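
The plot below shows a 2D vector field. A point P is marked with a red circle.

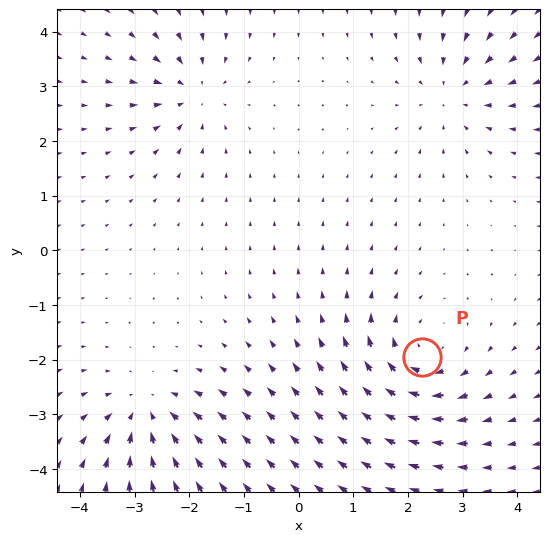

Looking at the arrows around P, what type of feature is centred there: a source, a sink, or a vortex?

At P (2.3, -1.9) the arrows circulate clockwise. Divergence ≈0, curl about -5 — near-zero divergence with nonzero curl is a vortex.

vortex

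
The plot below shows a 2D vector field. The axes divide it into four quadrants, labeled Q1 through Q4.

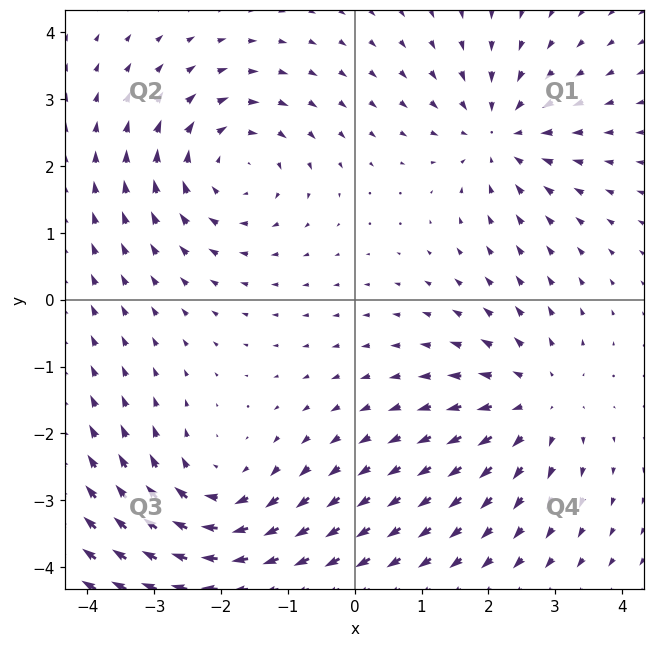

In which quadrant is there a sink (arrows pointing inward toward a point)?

Q1

The sink sits at approximately (2.2, 2.5), which lies in quadrant Q1. The divergence there is about -4, negative as expected for a sink.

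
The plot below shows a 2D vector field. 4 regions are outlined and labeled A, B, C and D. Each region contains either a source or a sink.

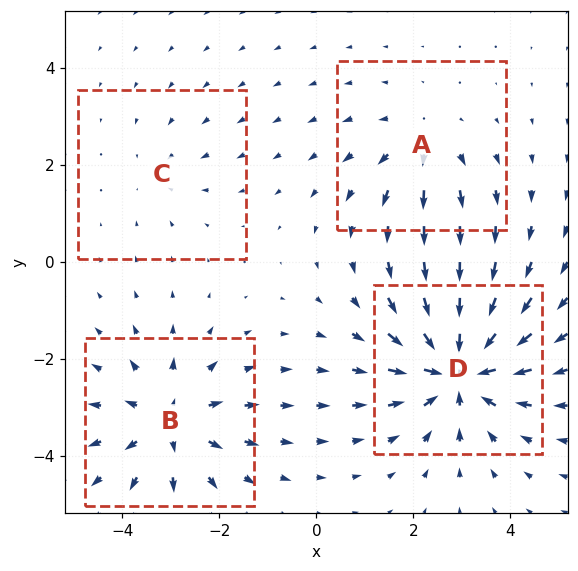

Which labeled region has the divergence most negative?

D

Divergence at each region's feature centre — A: about +3, B: about +5, C: about -2, D: about -7. Region D is most negative.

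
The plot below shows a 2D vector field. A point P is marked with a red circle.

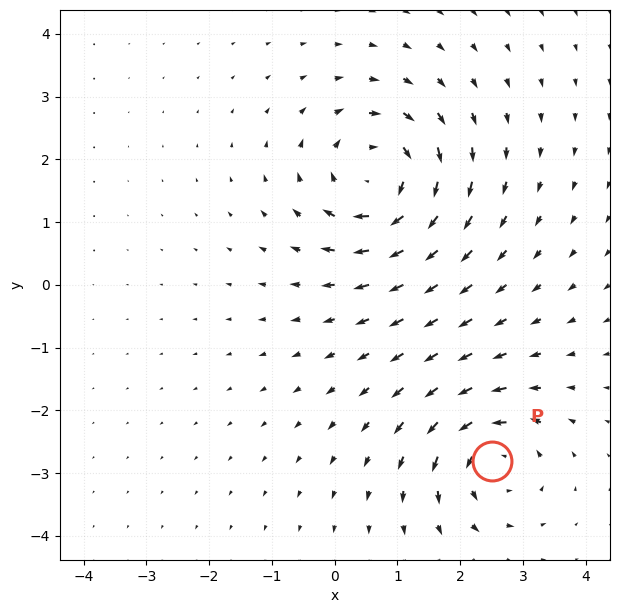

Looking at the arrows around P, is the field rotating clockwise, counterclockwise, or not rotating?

counterclockwise

Near P at (2.5, -2.8) the arrows circulate counterclockwise. The curl (z-component) there is about +5; positive curl means counterclockwise rotation.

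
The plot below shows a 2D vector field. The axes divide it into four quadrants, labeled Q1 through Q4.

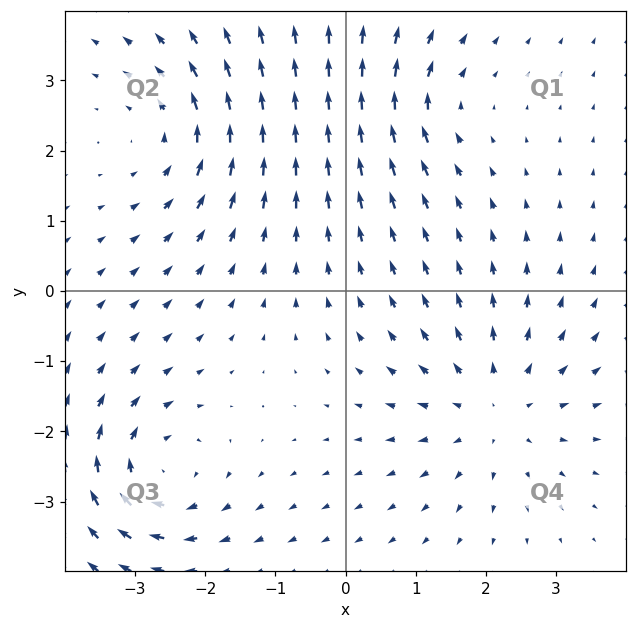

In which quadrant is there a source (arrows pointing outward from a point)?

Q4

The source sits at approximately (2.1, -1.7), which lies in quadrant Q4. The divergence there is about +4, positive as expected for a source.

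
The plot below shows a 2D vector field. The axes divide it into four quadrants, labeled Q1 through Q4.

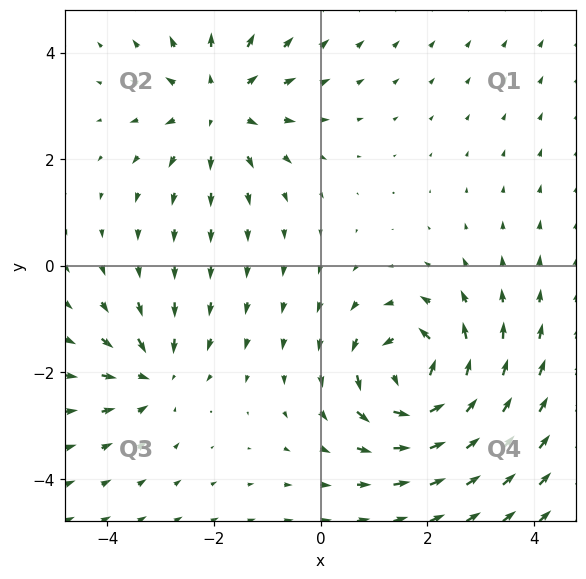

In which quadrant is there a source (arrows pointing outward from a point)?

Q2

The source sits at approximately (-1.9, 3.0), which lies in quadrant Q2. The divergence there is about +3, positive as expected for a source.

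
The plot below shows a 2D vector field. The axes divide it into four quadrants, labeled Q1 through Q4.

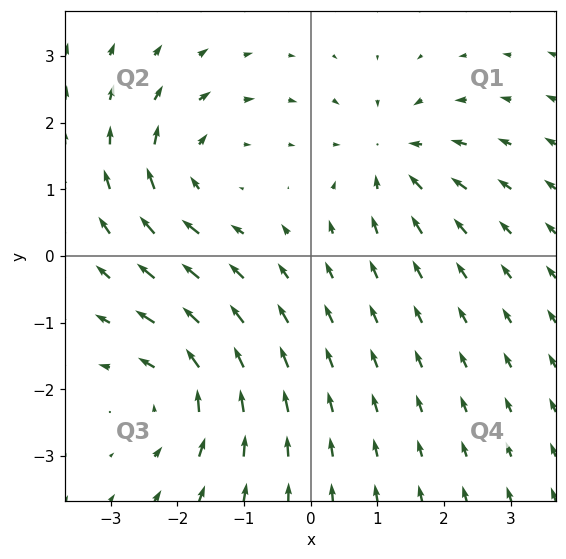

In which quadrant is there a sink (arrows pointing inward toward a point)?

Q1

The sink sits at approximately (1.2, 1.5), which lies in quadrant Q1. The divergence there is about -4, negative as expected for a sink.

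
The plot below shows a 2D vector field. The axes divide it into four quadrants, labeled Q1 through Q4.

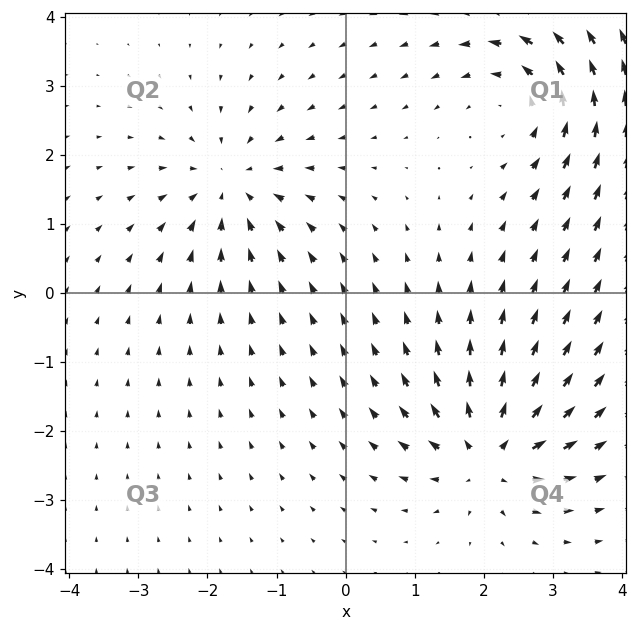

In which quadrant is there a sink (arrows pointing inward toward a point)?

The sink sits at approximately (-1.7, 1.5), which lies in quadrant Q2. The divergence there is about -5, negative as expected for a sink.

Q2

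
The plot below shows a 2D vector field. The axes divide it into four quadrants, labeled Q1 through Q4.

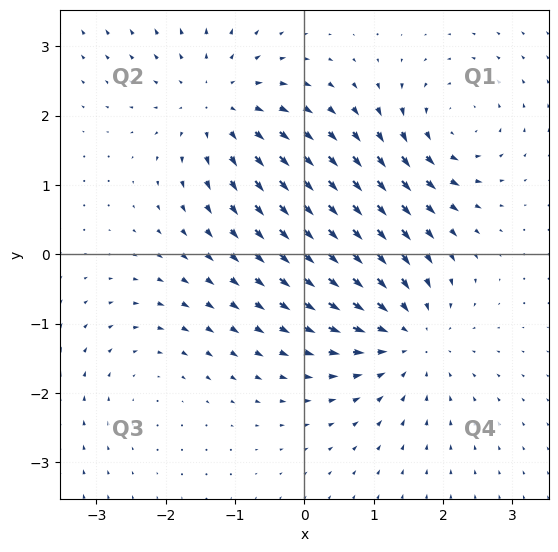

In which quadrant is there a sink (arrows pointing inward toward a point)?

The sink sits at approximately (1.5, -1.2), which lies in quadrant Q4. The divergence there is about -5, negative as expected for a sink.

Q4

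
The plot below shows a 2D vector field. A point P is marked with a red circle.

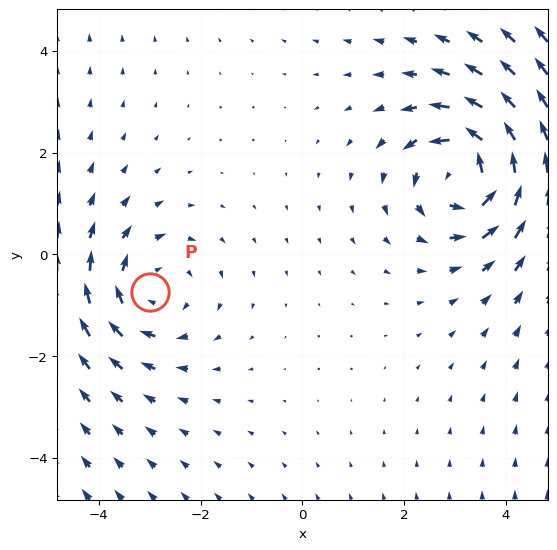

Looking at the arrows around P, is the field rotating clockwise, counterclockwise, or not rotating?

clockwise

Near P at (-3.0, -0.7) the arrows circulate clockwise. The curl (z-component) there is about -3; negative curl means clockwise rotation.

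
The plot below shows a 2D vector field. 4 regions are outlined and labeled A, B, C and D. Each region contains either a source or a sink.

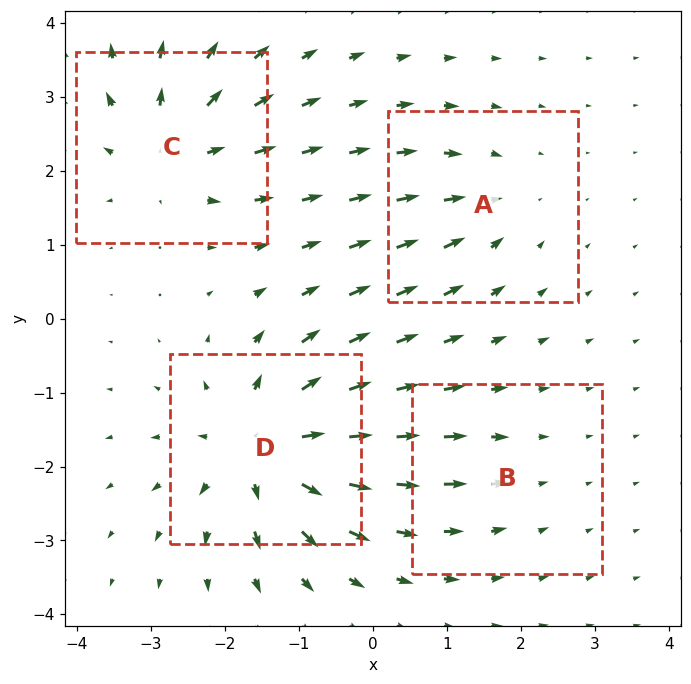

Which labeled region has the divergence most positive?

Divergence at each region's feature centre — A: about -4, B: about -2, C: about +6, D: about +8. Region D is most positive.

D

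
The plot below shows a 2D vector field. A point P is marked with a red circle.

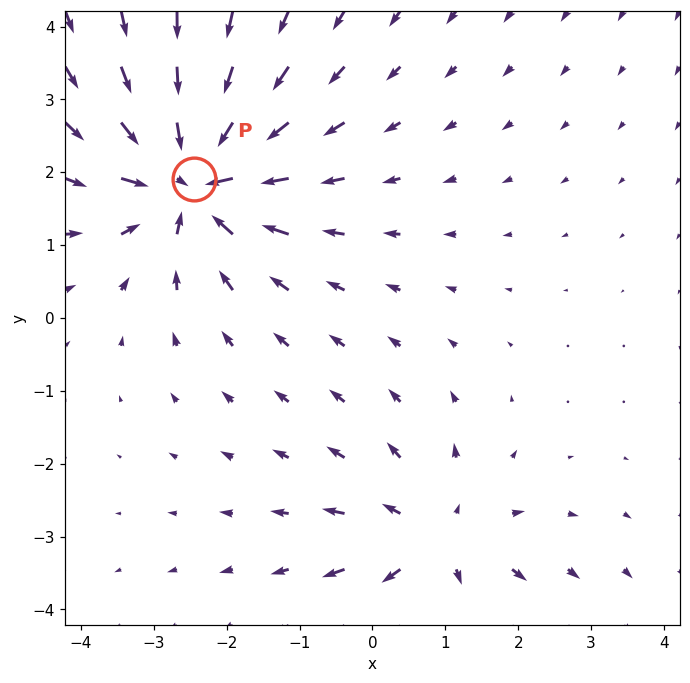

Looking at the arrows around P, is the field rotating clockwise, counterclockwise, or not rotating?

Near P at (-2.5, 1.9) the arrows show no circulation. The curl there is ≈0.

not rotating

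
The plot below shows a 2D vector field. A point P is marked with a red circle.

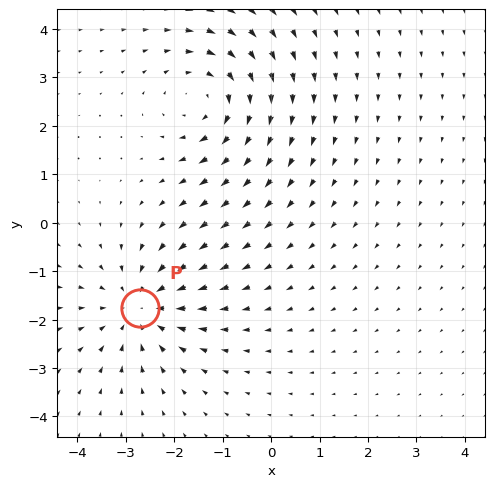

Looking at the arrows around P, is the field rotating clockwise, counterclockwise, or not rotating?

Near P at (-2.7, -1.8) the arrows show no circulation. The curl there is ≈0.

not rotating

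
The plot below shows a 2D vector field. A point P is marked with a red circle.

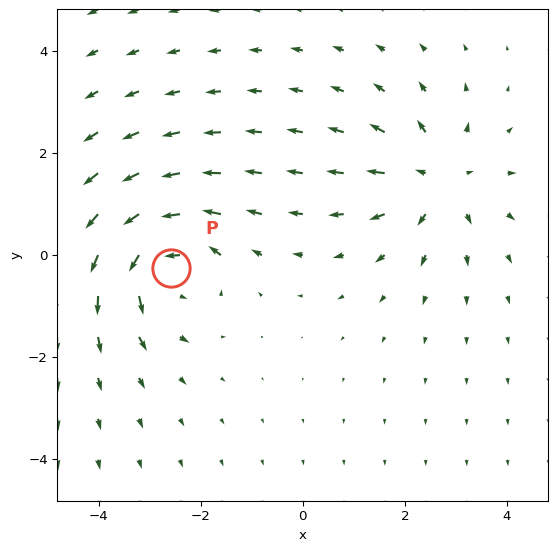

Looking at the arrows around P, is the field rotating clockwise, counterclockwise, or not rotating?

counterclockwise

Near P at (-2.6, -0.3) the arrows circulate counterclockwise. The curl (z-component) there is about +4; positive curl means counterclockwise rotation.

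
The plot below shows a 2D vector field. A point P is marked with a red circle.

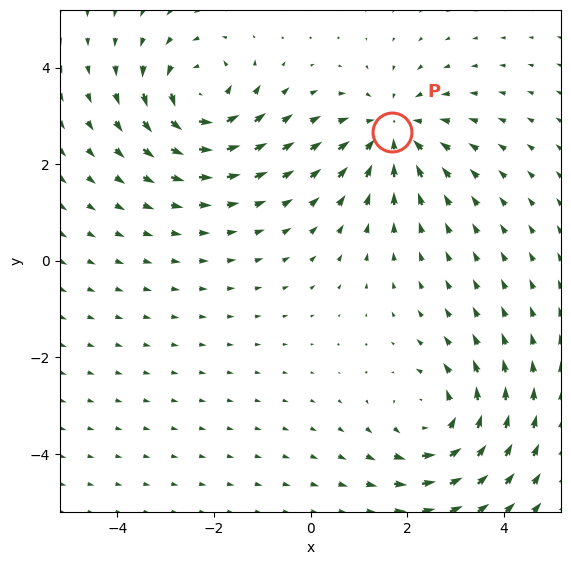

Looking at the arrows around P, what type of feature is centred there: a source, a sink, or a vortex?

sink

At P (1.7, 2.7) the arrows converge inward. Divergence about -4, curl ≈0 — negative divergence with near-zero curl is a sink.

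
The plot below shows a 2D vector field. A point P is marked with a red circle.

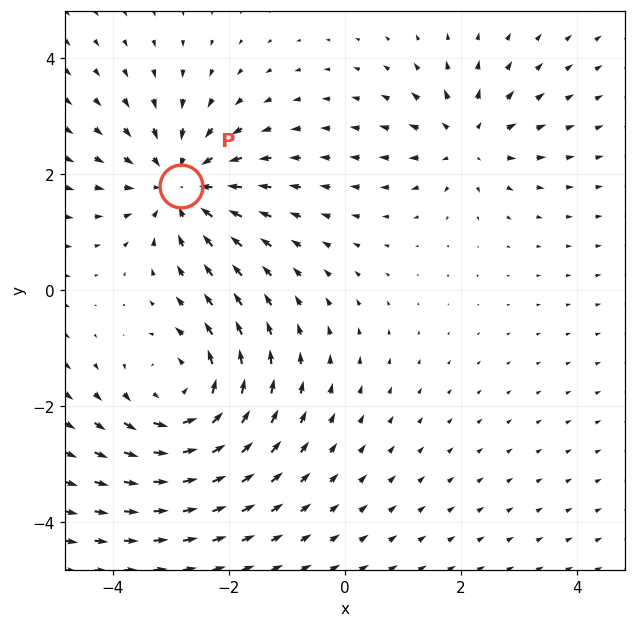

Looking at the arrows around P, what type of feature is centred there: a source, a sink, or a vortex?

At P (-2.8, 1.8) the arrows converge inward. Divergence about -4, curl ≈0 — negative divergence with near-zero curl is a sink.

sink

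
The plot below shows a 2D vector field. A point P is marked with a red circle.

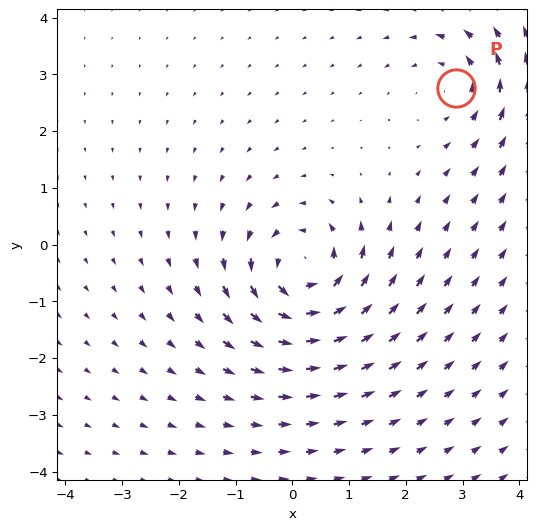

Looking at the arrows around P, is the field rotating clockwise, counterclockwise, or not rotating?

Near P at (2.9, 2.8) the arrows circulate counterclockwise. The curl (z-component) there is about +3; positive curl means counterclockwise rotation.

counterclockwise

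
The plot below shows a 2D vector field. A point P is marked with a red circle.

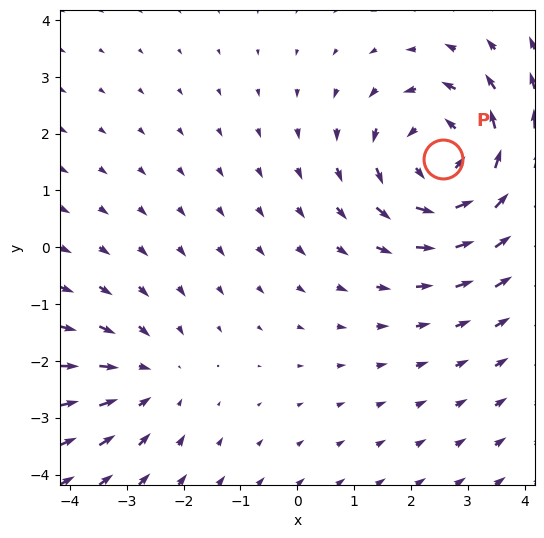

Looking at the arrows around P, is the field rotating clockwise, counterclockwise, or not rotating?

counterclockwise

Near P at (2.6, 1.5) the arrows circulate counterclockwise. The curl (z-component) there is about +4; positive curl means counterclockwise rotation.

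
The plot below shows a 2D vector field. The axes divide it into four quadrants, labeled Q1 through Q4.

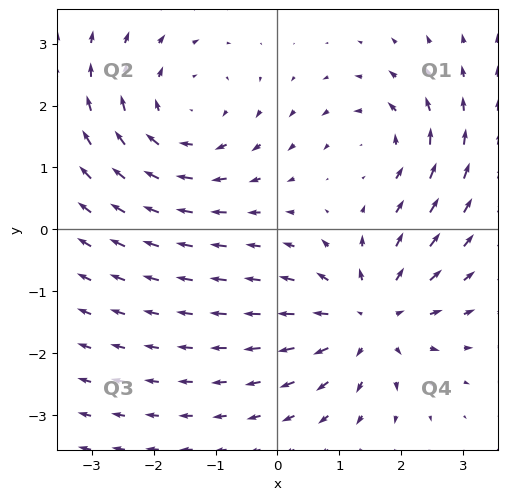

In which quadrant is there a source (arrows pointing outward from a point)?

Q4

The source sits at approximately (1.5, -1.4), which lies in quadrant Q4. The divergence there is about +5, positive as expected for a source.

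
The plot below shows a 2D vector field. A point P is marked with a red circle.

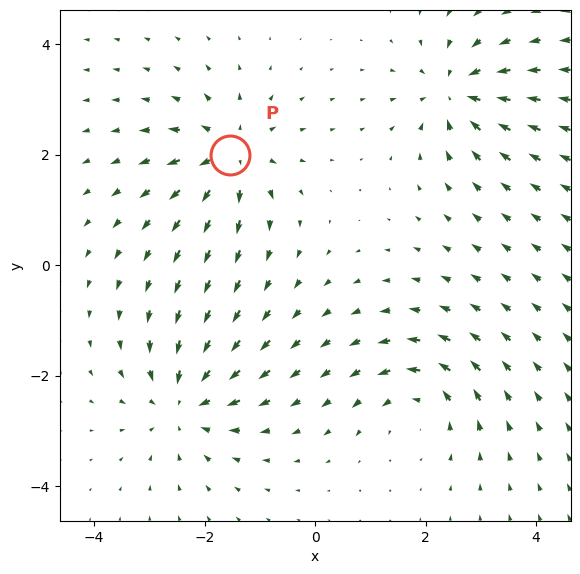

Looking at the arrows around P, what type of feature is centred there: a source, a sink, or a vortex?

source

At P (-1.5, 2.0) the arrows spread outward. Divergence about +5, curl ≈0 — positive divergence with near-zero curl is a source.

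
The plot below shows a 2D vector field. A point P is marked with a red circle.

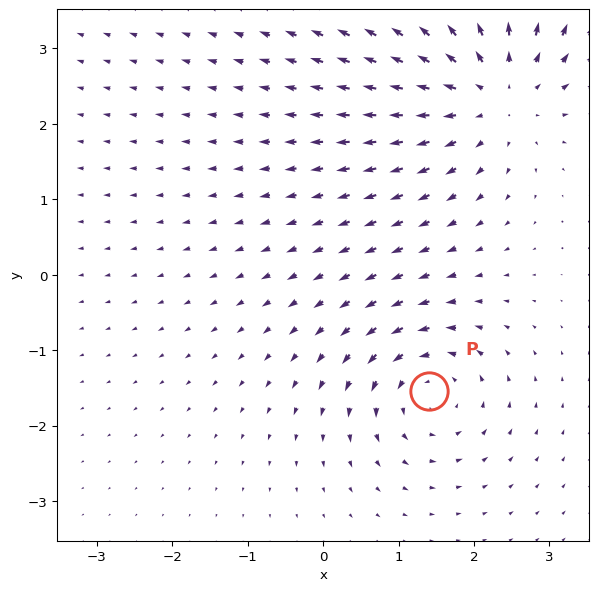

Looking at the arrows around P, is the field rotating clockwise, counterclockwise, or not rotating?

counterclockwise

Near P at (1.4, -1.5) the arrows circulate counterclockwise. The curl (z-component) there is about +4; positive curl means counterclockwise rotation.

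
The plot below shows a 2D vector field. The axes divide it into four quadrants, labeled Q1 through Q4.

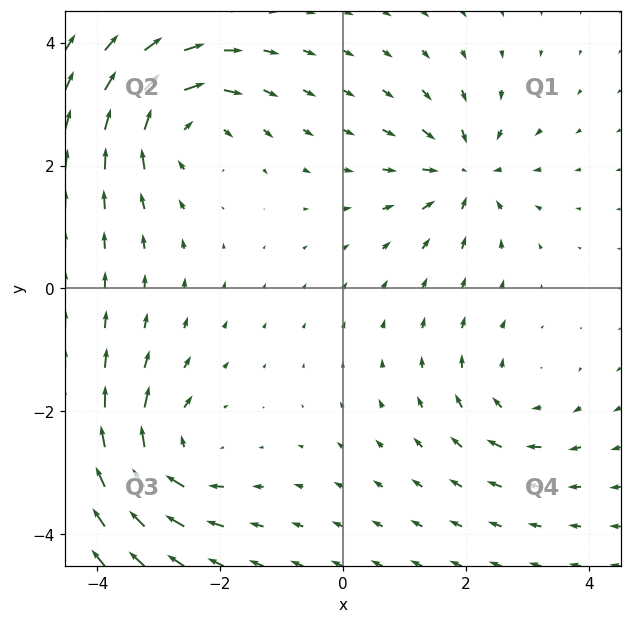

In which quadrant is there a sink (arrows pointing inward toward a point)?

Q1

The sink sits at approximately (2.0, 1.9), which lies in quadrant Q1. The divergence there is about -6, negative as expected for a sink.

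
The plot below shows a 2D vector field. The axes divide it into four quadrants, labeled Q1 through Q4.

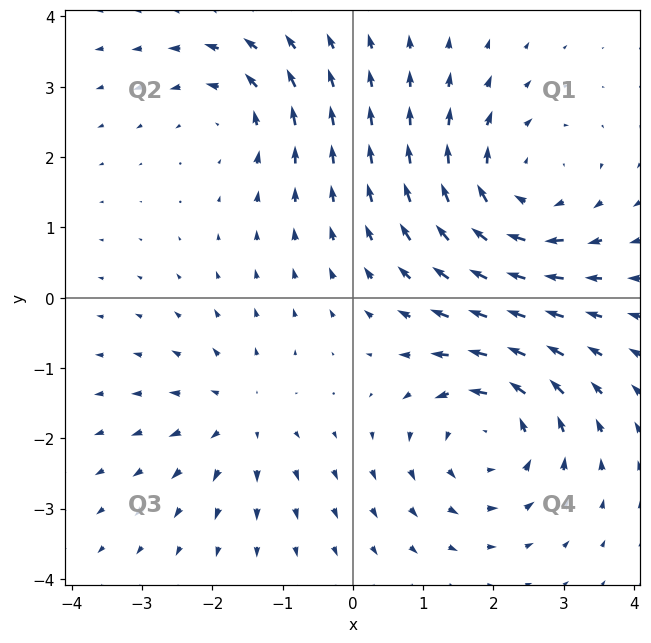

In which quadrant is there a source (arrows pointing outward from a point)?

The source sits at approximately (-1.6, -1.7), which lies in quadrant Q3. The divergence there is about +3, positive as expected for a source.

Q3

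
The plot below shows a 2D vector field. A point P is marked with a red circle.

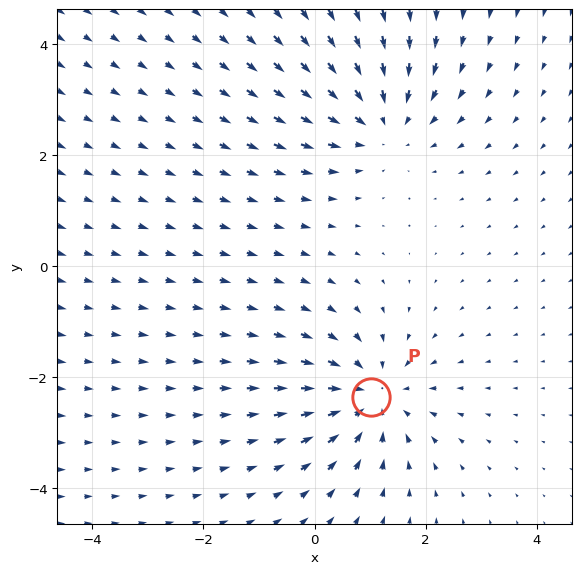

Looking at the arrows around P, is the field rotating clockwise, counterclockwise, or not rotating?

Near P at (1.0, -2.4) the arrows show no circulation. The curl there is ≈0.

not rotating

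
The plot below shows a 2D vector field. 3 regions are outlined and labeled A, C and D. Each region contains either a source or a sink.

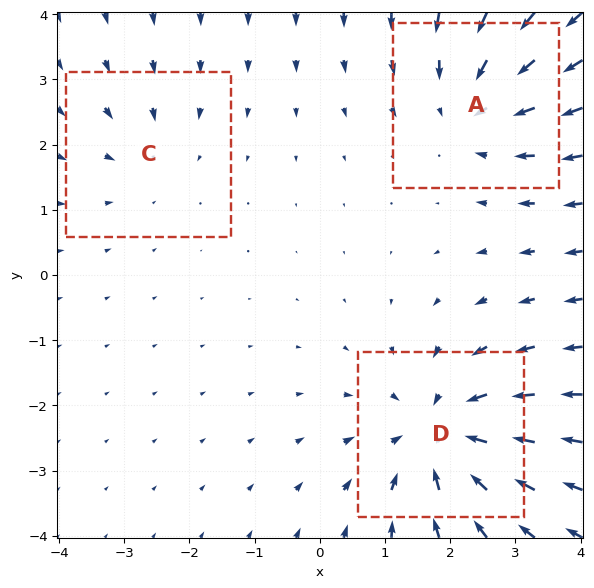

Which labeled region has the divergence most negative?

D

Divergence at each region's feature centre — A: about -3, C: about -2, D: about -4. Region D is most negative.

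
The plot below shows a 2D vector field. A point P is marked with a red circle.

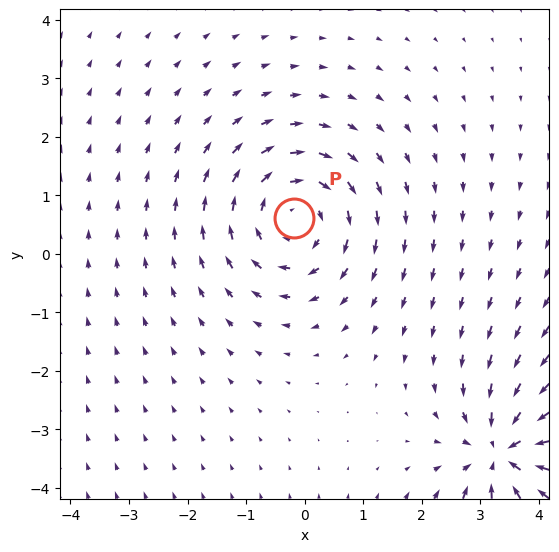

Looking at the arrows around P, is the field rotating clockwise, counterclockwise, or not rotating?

Near P at (-0.2, 0.6) the arrows circulate clockwise. The curl (z-component) there is about -3; negative curl means clockwise rotation.

clockwise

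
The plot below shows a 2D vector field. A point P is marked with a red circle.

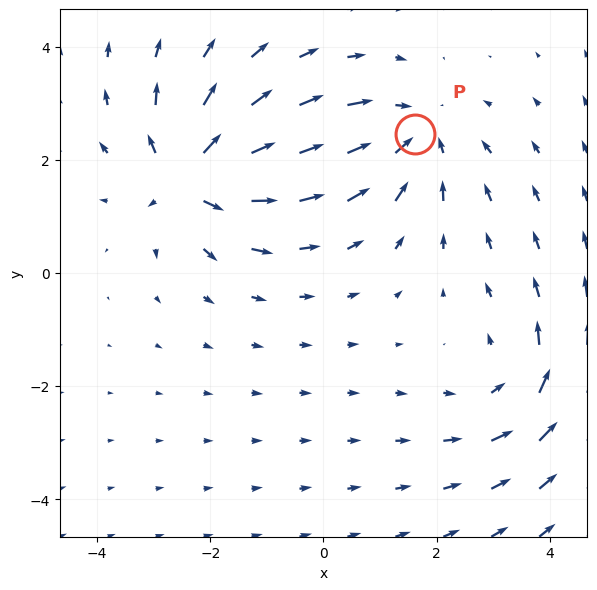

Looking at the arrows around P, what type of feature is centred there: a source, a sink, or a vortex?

sink

At P (1.6, 2.5) the arrows converge inward. Divergence about -3, curl ≈0 — negative divergence with near-zero curl is a sink.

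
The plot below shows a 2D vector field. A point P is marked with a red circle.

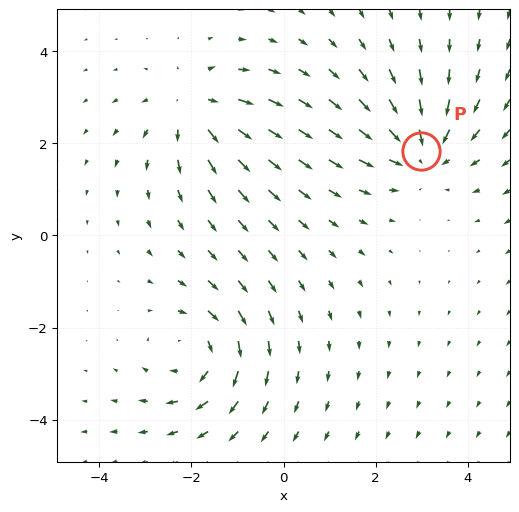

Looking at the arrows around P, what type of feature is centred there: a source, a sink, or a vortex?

At P (3.0, 1.8) the arrows converge inward. Divergence about -4, curl ≈0 — negative divergence with near-zero curl is a sink.

sink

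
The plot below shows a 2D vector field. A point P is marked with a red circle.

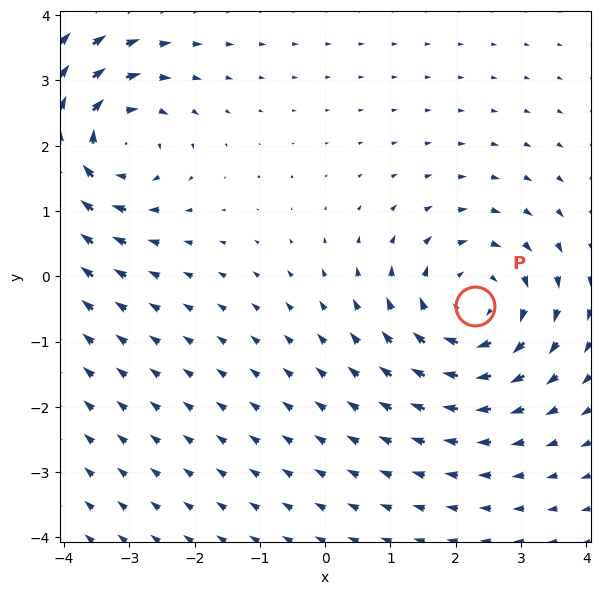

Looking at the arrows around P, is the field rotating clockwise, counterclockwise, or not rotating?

clockwise

Near P at (2.3, -0.5) the arrows circulate clockwise. The curl (z-component) there is about -3; negative curl means clockwise rotation.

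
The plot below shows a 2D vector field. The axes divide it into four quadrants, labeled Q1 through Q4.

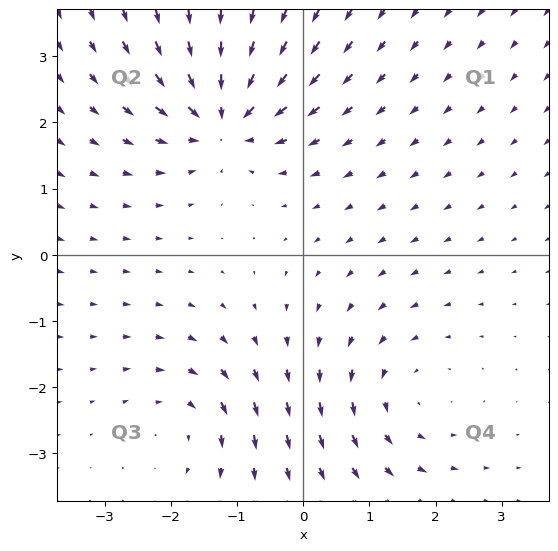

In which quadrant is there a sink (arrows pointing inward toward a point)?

The sink sits at approximately (-1.2, 2.1), which lies in quadrant Q2. The divergence there is about -6, negative as expected for a sink.

Q2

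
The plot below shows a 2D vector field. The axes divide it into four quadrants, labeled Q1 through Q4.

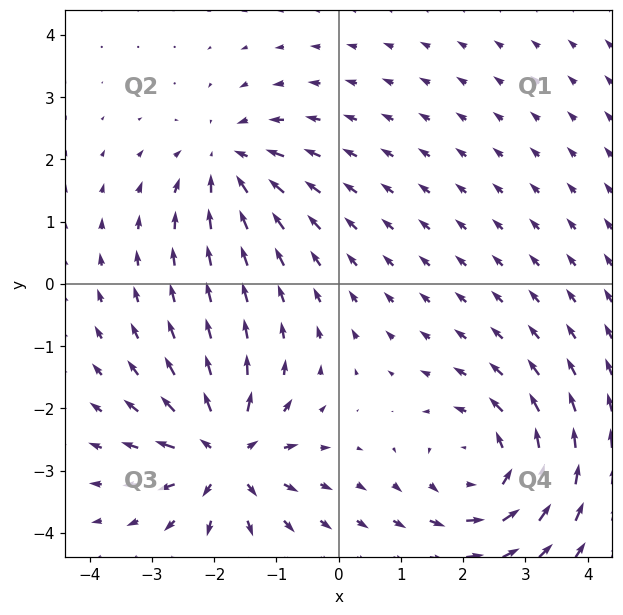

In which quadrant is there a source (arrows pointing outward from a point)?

Q3

The source sits at approximately (-1.8, -2.8), which lies in quadrant Q3. The divergence there is about +6, positive as expected for a source.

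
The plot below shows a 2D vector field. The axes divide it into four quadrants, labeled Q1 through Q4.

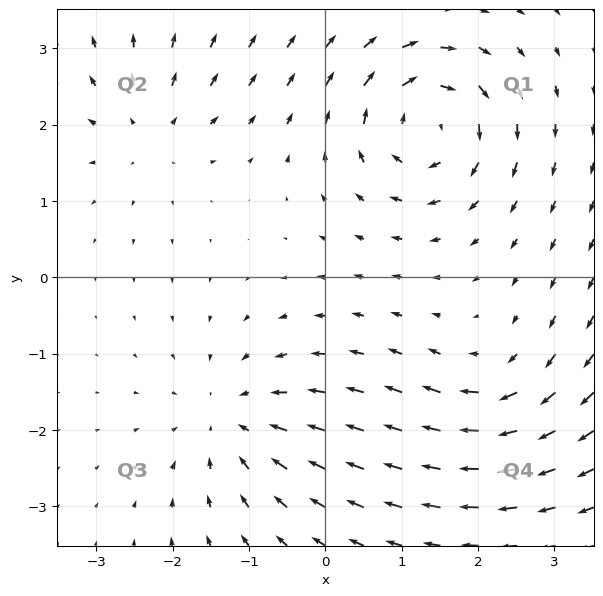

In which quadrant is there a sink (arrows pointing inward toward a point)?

The sink sits at approximately (-1.2, -1.9), which lies in quadrant Q3. The divergence there is about -4, negative as expected for a sink.

Q3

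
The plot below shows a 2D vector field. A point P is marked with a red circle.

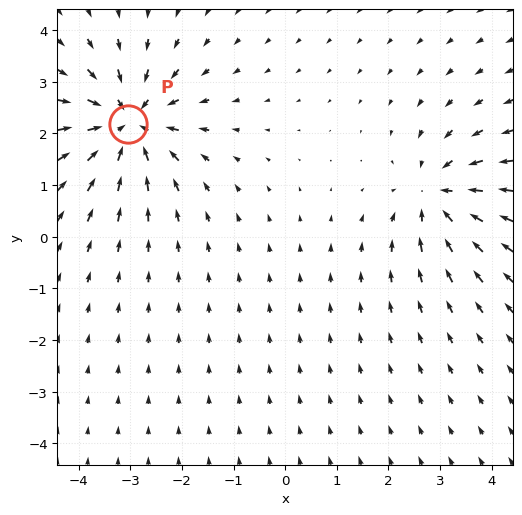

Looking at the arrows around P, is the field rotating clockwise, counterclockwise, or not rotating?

Near P at (-3.0, 2.2) the arrows show no circulation. The curl there is ≈0.

not rotating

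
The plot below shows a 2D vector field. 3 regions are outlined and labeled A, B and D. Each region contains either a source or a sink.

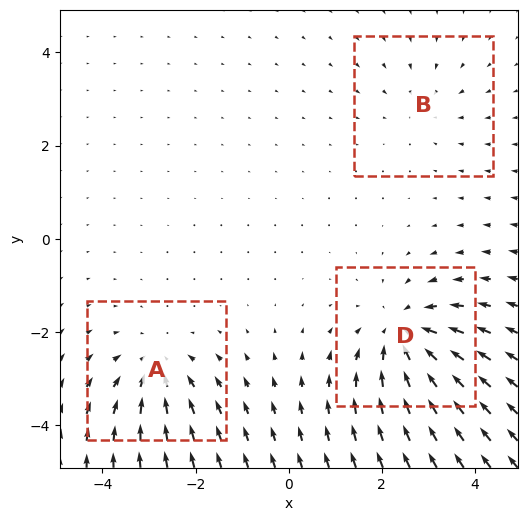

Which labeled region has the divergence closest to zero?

Divergence at each region's feature centre — A: about -3, B: about -2, D: about -4. Region B is closest to zero.

B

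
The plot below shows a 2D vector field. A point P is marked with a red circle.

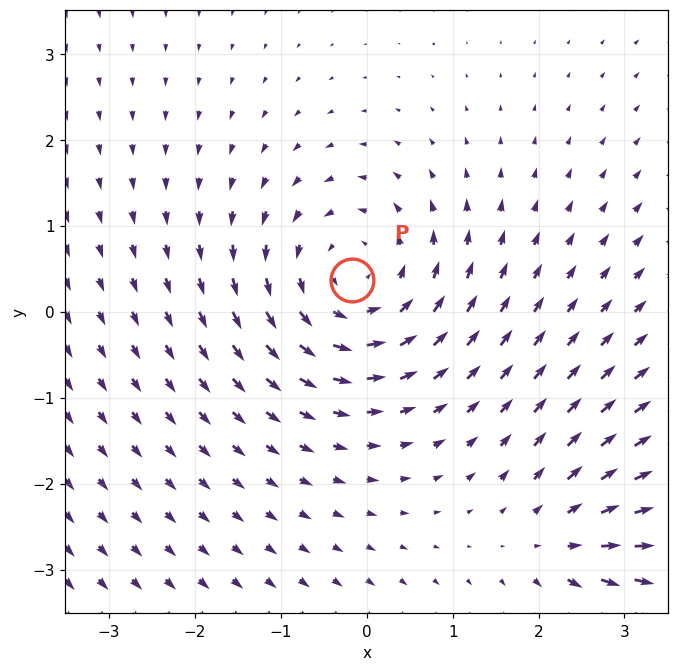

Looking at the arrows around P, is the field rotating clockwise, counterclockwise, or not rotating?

counterclockwise

Near P at (-0.2, 0.4) the arrows circulate counterclockwise. The curl (z-component) there is about +3; positive curl means counterclockwise rotation.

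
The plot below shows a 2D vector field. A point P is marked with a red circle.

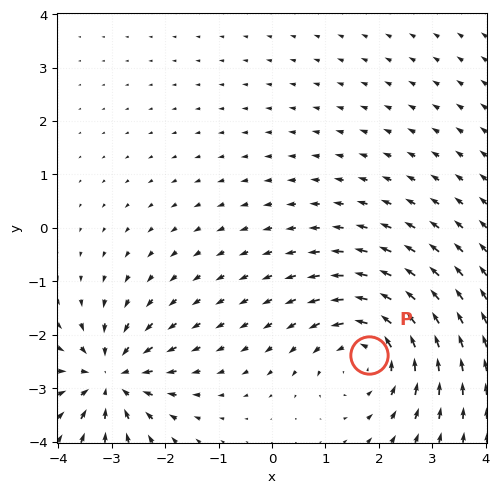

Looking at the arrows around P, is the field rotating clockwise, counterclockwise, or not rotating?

counterclockwise

Near P at (1.8, -2.4) the arrows circulate counterclockwise. The curl (z-component) there is about +4; positive curl means counterclockwise rotation.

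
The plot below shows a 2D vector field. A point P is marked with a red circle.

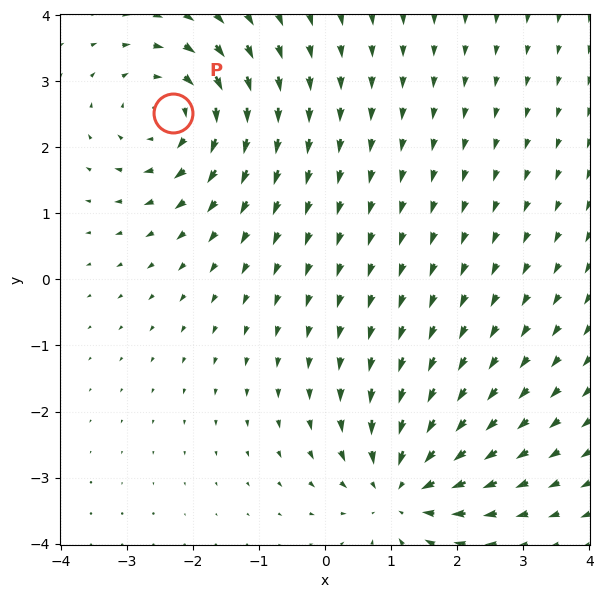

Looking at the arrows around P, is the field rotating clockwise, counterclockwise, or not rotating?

Near P at (-2.3, 2.5) the arrows circulate clockwise. The curl (z-component) there is about -5; negative curl means clockwise rotation.

clockwise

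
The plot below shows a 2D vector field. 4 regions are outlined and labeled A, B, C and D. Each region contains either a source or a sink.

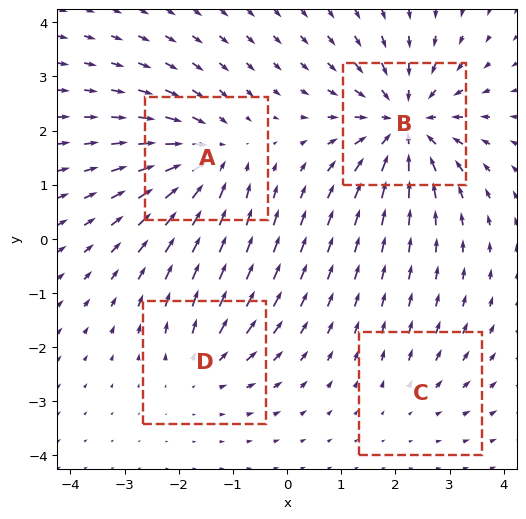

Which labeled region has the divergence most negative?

B

Divergence at each region's feature centre — A: about -5, B: about -7, C: about +2, D: about +3. Region B is most negative.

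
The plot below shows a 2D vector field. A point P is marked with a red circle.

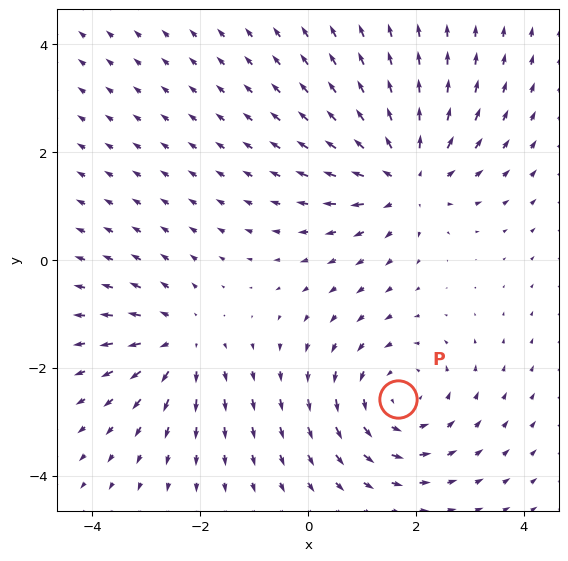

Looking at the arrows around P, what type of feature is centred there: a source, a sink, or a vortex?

vortex

At P (1.7, -2.6) the arrows circulate counterclockwise. Divergence ≈0, curl about +3 — near-zero divergence with nonzero curl is a vortex.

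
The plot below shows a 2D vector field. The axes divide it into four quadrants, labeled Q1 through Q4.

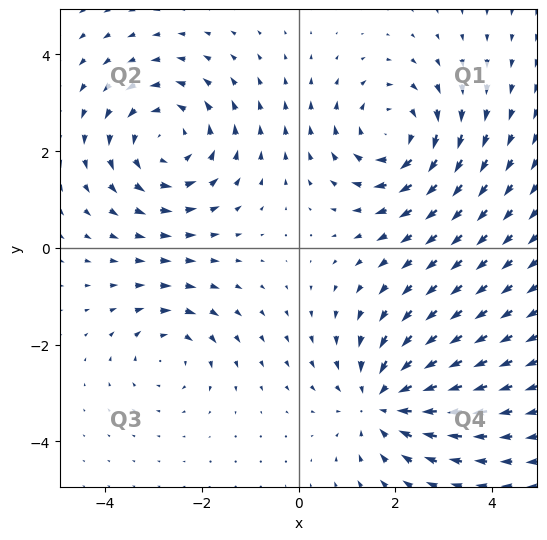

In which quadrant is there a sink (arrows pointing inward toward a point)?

The sink sits at approximately (1.8, -3.2), which lies in quadrant Q4. The divergence there is about -4, negative as expected for a sink.

Q4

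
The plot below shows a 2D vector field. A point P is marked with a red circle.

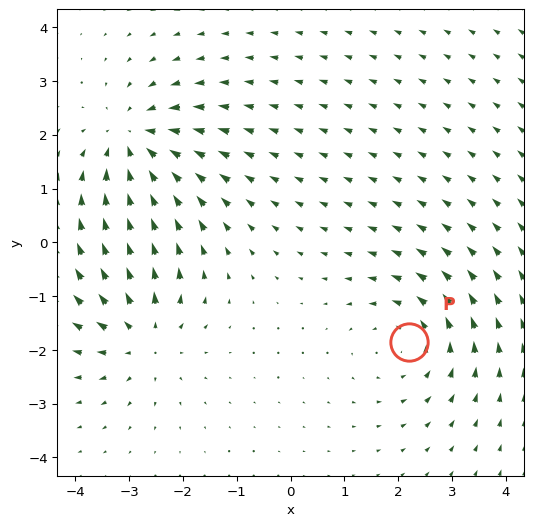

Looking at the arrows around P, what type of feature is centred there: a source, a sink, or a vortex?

At P (2.2, -1.9) the arrows circulate counterclockwise. Divergence ≈0, curl about +4 — near-zero divergence with nonzero curl is a vortex.

vortex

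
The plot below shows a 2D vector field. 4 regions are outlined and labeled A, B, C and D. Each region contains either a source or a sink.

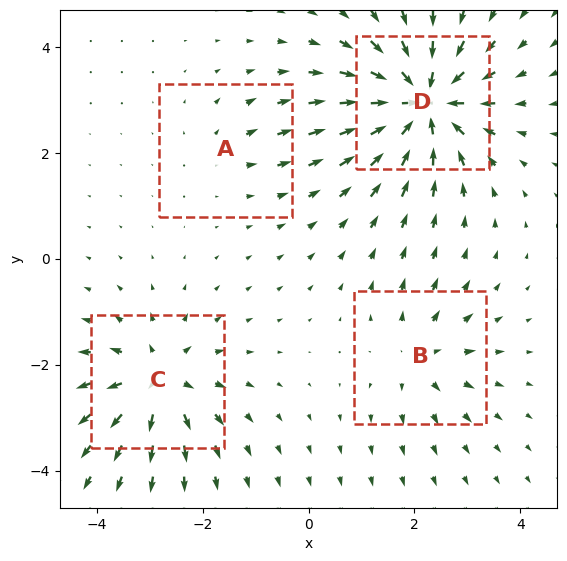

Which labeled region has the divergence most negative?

Divergence at each region's feature centre — A: about +2, B: about +4, C: about +6, D: about -9. Region D is most negative.

D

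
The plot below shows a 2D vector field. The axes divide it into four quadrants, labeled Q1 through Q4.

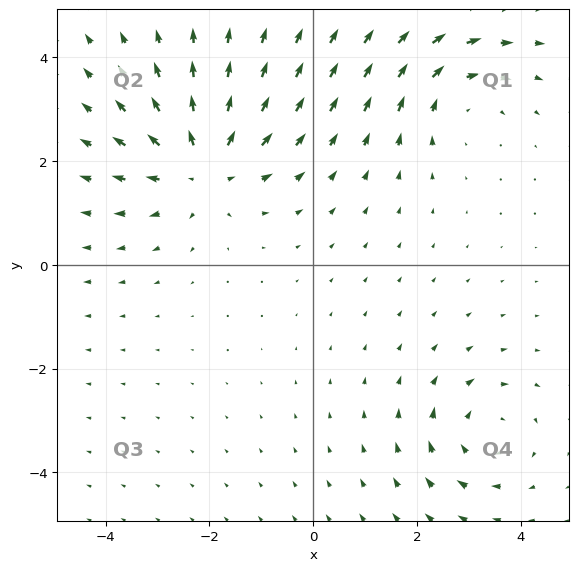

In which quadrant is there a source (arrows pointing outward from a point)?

The source sits at approximately (-2.1, 1.9), which lies in quadrant Q2. The divergence there is about +4, positive as expected for a source.

Q2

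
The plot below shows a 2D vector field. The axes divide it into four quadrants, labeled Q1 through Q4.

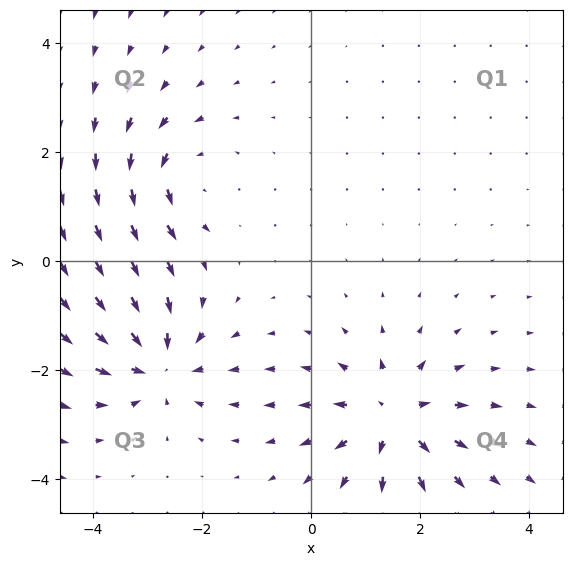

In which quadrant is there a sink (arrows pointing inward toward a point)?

The sink sits at approximately (-2.8, -1.9), which lies in quadrant Q3. The divergence there is about -5, negative as expected for a sink.

Q3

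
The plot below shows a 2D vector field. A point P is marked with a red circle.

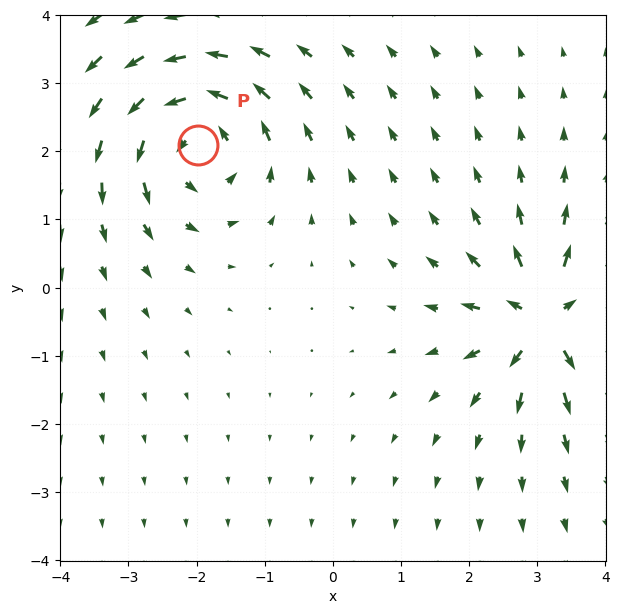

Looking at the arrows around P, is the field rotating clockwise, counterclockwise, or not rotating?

Near P at (-2.0, 2.1) the arrows circulate counterclockwise. The curl (z-component) there is about +5; positive curl means counterclockwise rotation.

counterclockwise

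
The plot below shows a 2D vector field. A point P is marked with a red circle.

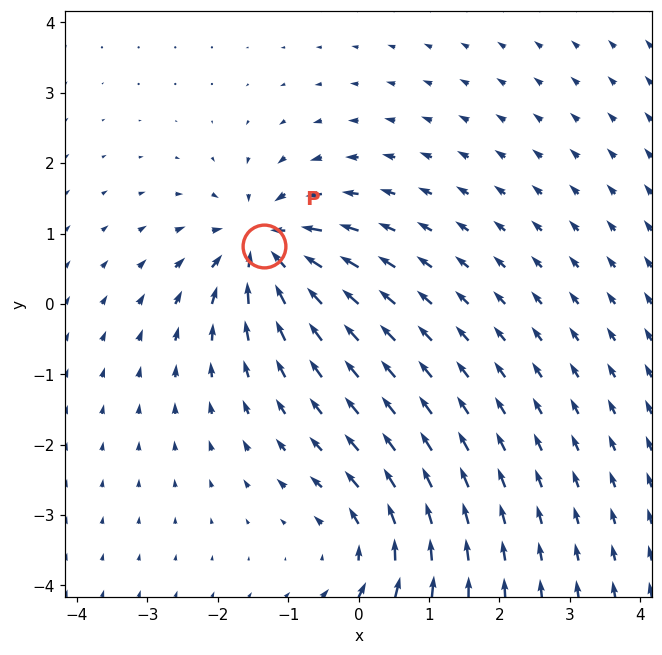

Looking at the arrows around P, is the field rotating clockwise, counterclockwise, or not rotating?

Near P at (-1.3, 0.8) the arrows show no circulation. The curl there is ≈0.

not rotating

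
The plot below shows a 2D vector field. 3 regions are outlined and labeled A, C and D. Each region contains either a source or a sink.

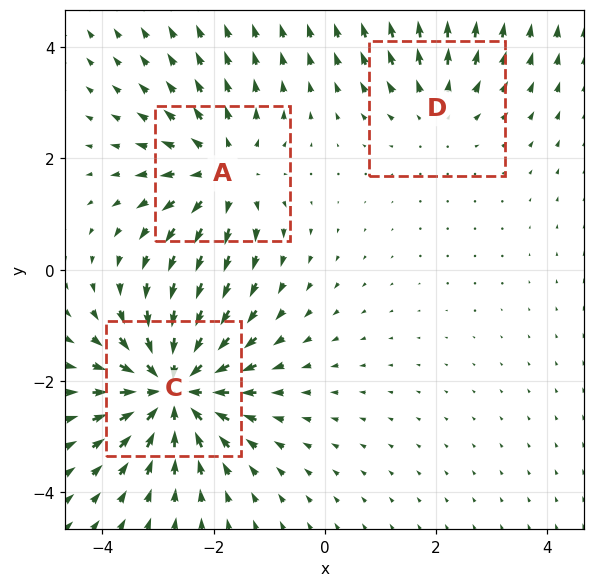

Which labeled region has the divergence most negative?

Divergence at each region's feature centre — A: about +3, C: about -5, D: about +2. Region C is most negative.

C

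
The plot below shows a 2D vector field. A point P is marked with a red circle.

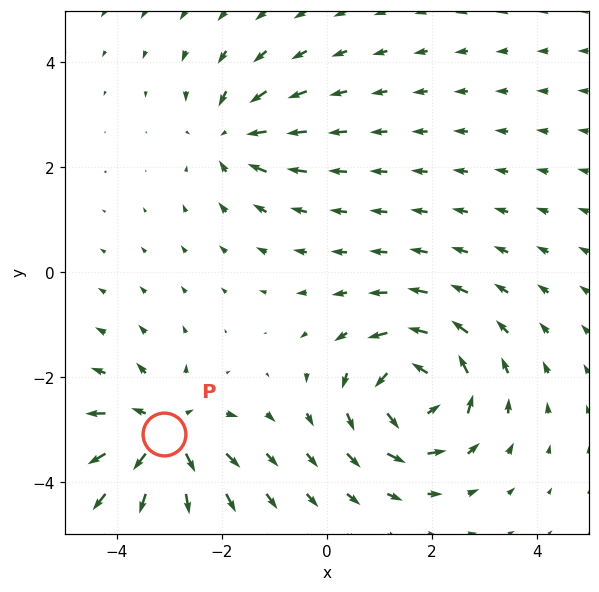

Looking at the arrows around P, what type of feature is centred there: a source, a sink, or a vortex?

source

At P (-3.1, -3.1) the arrows spread outward. Divergence about +4, curl ≈0 — positive divergence with near-zero curl is a source.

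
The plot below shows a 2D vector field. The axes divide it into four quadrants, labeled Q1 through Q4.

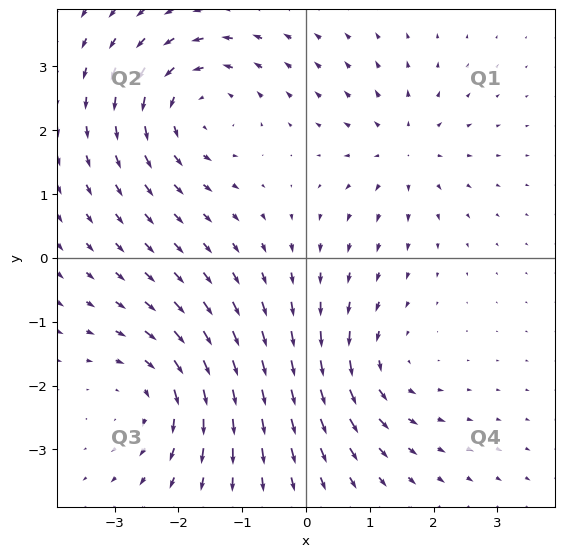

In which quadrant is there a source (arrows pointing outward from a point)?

Q1

The source sits at approximately (1.5, 1.7), which lies in quadrant Q1. The divergence there is about +4, positive as expected for a source.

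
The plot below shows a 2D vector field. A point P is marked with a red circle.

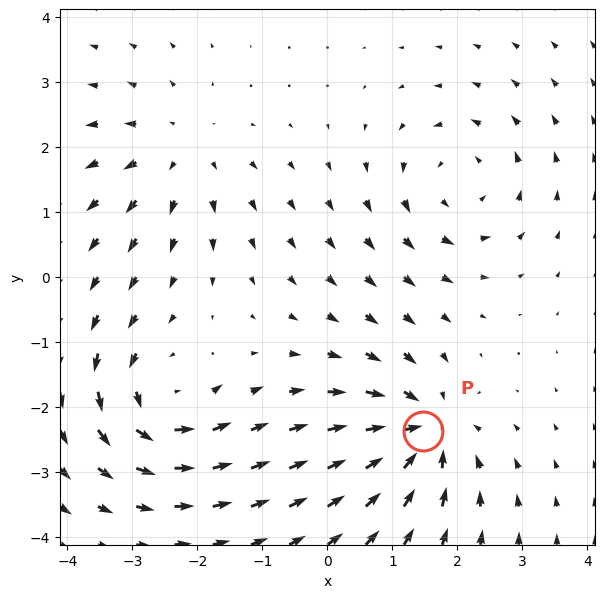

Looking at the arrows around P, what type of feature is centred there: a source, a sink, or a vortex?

sink

At P (1.5, -2.4) the arrows converge inward. Divergence about -6, curl ≈0 — negative divergence with near-zero curl is a sink.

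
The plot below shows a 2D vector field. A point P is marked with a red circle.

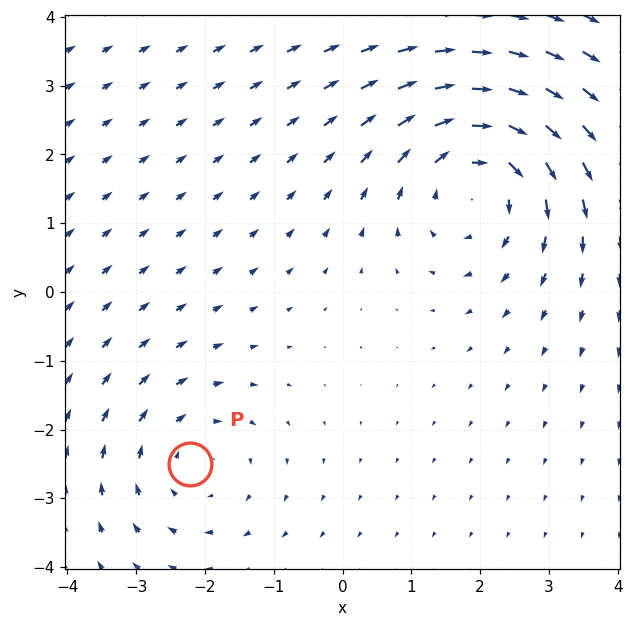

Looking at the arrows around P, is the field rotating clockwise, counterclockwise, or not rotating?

clockwise

Near P at (-2.2, -2.5) the arrows circulate clockwise. The curl (z-component) there is about -2; negative curl means clockwise rotation.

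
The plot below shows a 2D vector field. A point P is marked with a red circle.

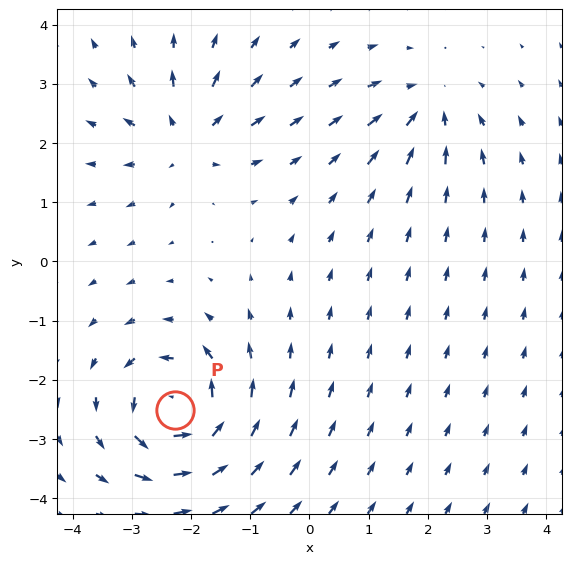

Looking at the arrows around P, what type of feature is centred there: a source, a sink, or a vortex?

At P (-2.3, -2.5) the arrows circulate counterclockwise. Divergence ≈0, curl about +7 — near-zero divergence with nonzero curl is a vortex.

vortex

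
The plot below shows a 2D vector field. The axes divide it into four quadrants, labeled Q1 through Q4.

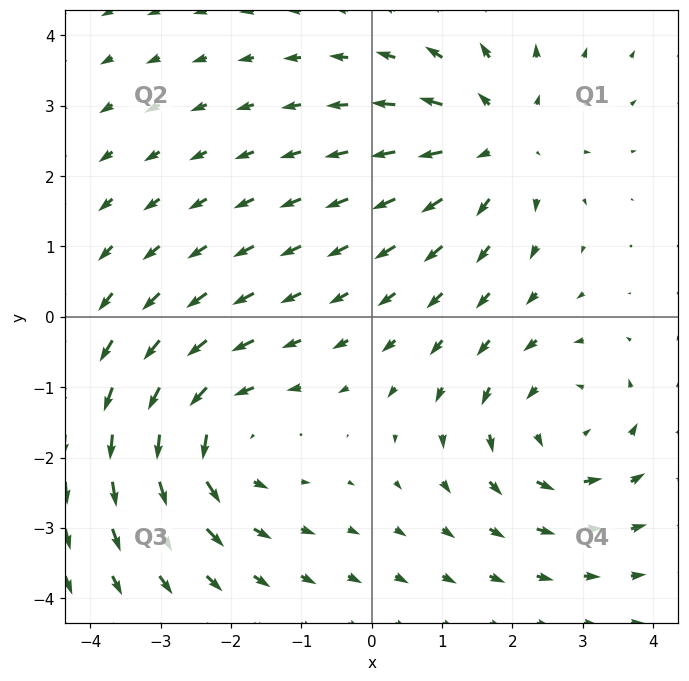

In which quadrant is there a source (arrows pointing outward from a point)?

Q1

The source sits at approximately (1.8, 2.5), which lies in quadrant Q1. The divergence there is about +4, positive as expected for a source.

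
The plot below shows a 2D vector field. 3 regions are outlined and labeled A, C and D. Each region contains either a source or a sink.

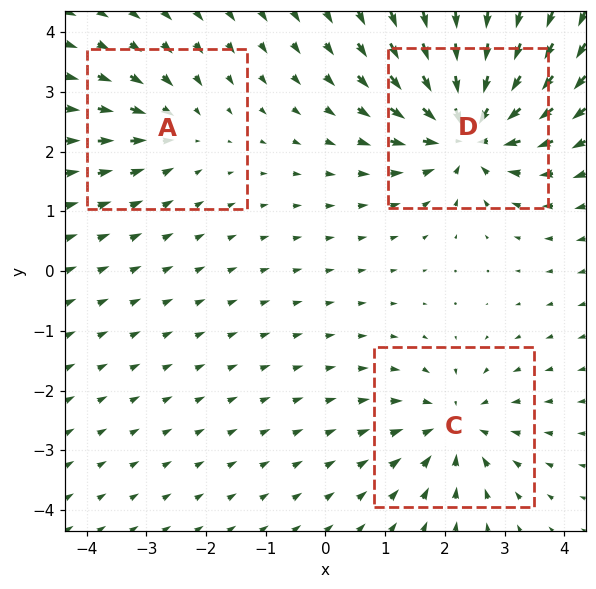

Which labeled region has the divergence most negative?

Divergence at each region's feature centre — A: about -2, C: about -4, D: about -6. Region D is most negative.

D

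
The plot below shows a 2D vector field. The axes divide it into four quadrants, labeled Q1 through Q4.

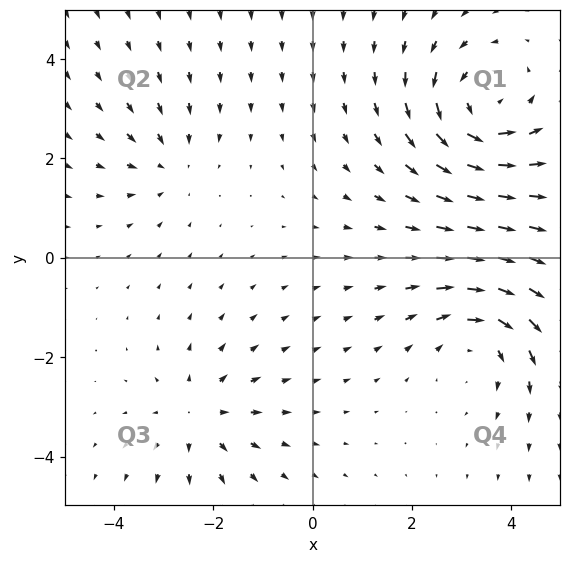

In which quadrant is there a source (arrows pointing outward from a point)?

Q3

The source sits at approximately (-2.3, -3.2), which lies in quadrant Q3. The divergence there is about +3, positive as expected for a source.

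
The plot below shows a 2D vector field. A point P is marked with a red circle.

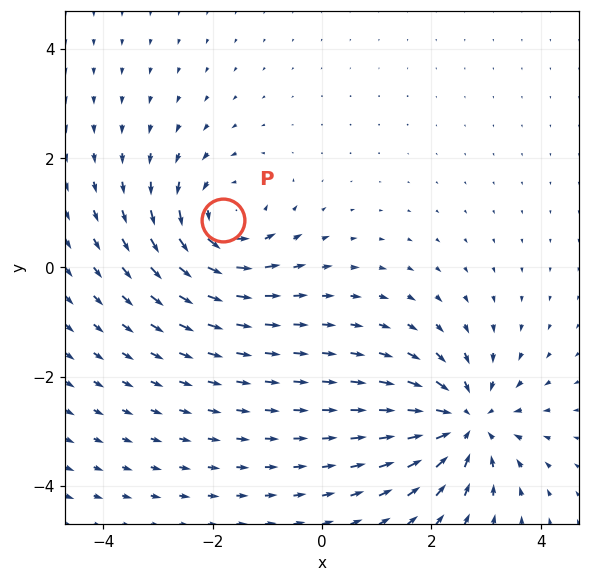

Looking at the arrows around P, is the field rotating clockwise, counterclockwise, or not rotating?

counterclockwise

Near P at (-1.8, 0.9) the arrows circulate counterclockwise. The curl (z-component) there is about +5; positive curl means counterclockwise rotation.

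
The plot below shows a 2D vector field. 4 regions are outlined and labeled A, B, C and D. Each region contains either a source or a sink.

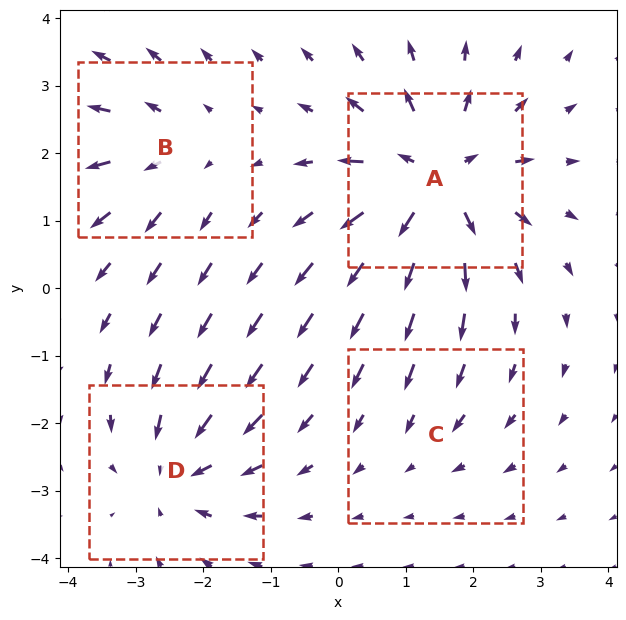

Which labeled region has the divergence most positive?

Divergence at each region's feature centre — A: about +7, B: about +3, C: about -2, D: about -5. Region A is most positive.

A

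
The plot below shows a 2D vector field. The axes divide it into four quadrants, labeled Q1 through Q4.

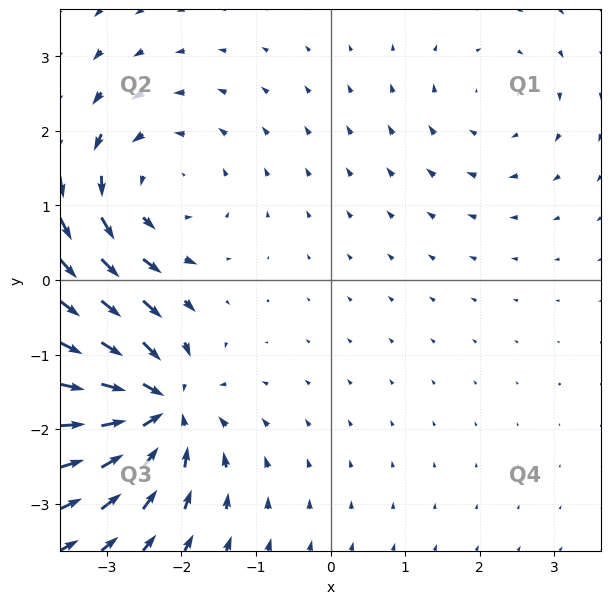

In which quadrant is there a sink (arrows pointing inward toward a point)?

Q3

The sink sits at approximately (-2.3, -1.7), which lies in quadrant Q3. The divergence there is about -6, negative as expected for a sink.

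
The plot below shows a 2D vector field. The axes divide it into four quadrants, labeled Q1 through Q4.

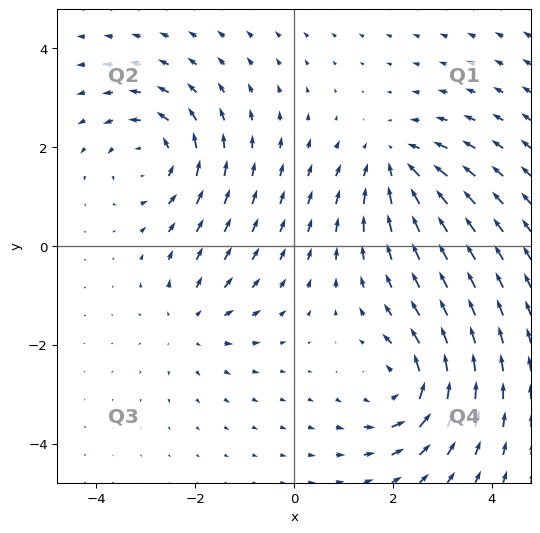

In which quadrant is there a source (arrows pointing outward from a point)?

The source sits at approximately (-2.1, -1.6), which lies in quadrant Q3. The divergence there is about +3, positive as expected for a source.

Q3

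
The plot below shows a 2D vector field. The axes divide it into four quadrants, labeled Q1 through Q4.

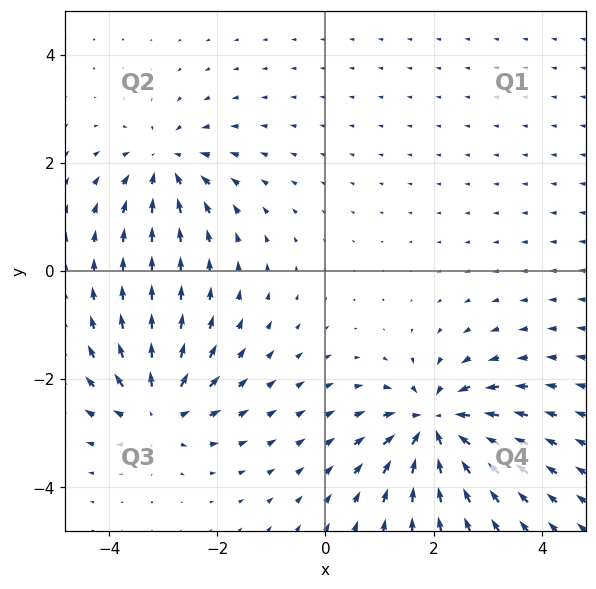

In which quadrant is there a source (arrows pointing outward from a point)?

Q3

The source sits at approximately (-3.1, -2.6), which lies in quadrant Q3. The divergence there is about +5, positive as expected for a source.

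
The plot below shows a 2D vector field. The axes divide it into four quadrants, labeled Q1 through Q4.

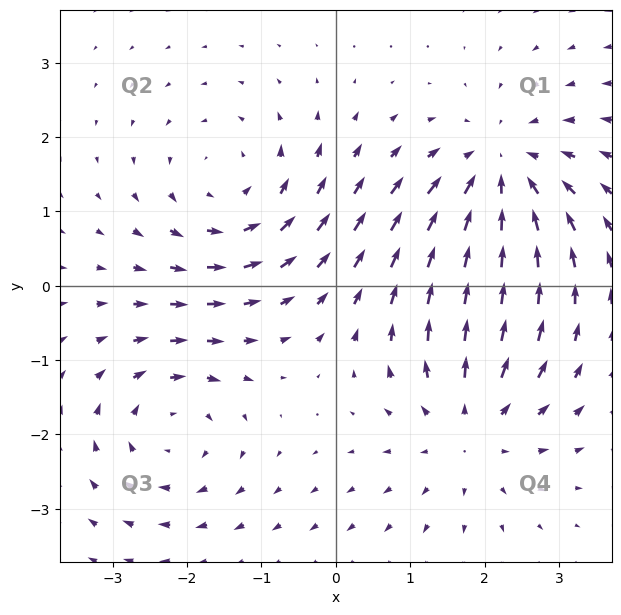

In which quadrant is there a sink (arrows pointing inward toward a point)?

The sink sits at approximately (2.2, 1.5), which lies in quadrant Q1. The divergence there is about -4, negative as expected for a sink.

Q1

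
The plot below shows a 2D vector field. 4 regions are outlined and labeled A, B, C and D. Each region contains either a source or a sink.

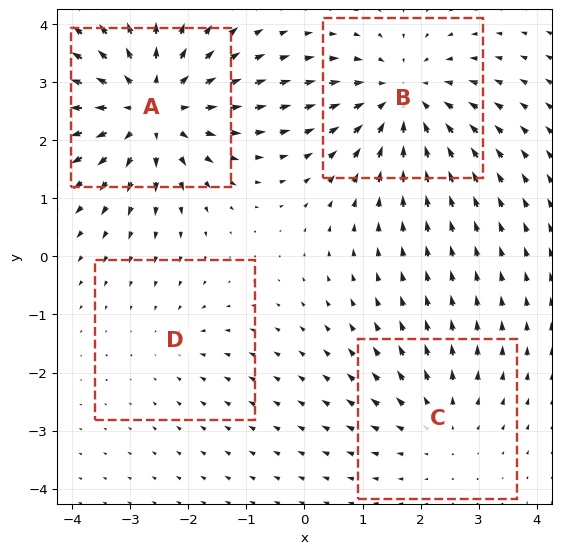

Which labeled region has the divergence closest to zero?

Divergence at each region's feature centre — A: about +6, B: about -4, C: about +3, D: about -2. Region D is closest to zero.

D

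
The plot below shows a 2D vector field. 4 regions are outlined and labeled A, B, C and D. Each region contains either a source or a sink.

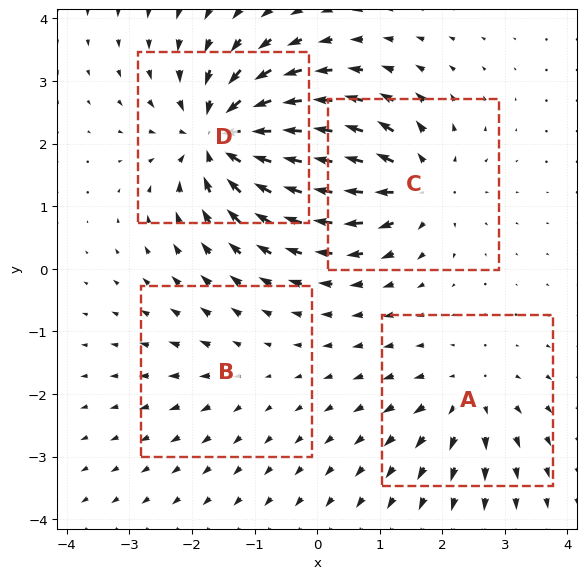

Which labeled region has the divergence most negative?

Divergence at each region's feature centre — A: about +4, B: about +2, C: about +6, D: about -8. Region D is most negative.

D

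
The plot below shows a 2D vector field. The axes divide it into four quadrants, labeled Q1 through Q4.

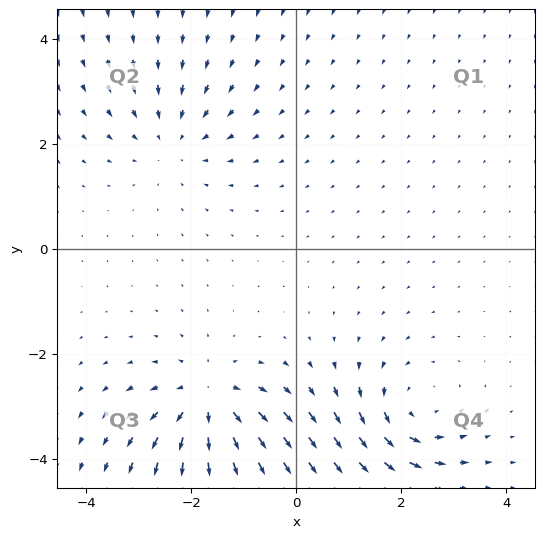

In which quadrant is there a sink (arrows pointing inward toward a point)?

The sink sits at approximately (-2.4, 2.1), which lies in quadrant Q2. The divergence there is about -2, negative as expected for a sink.

Q2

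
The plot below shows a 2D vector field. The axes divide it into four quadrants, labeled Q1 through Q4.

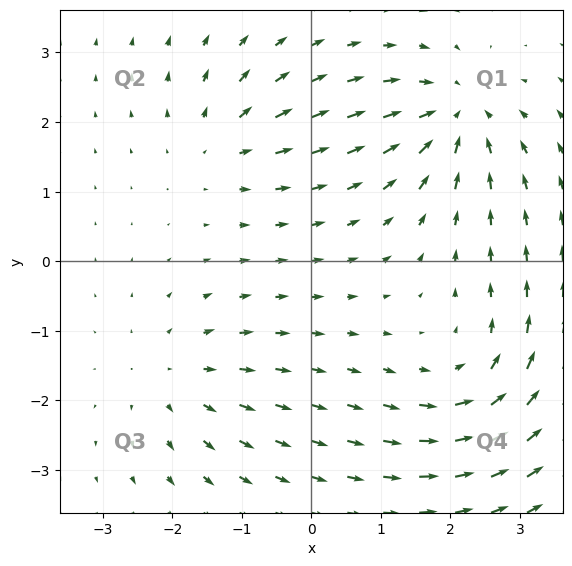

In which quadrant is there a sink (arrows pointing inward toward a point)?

The sink sits at approximately (2.1, 2.1), which lies in quadrant Q1. The divergence there is about -6, negative as expected for a sink.

Q1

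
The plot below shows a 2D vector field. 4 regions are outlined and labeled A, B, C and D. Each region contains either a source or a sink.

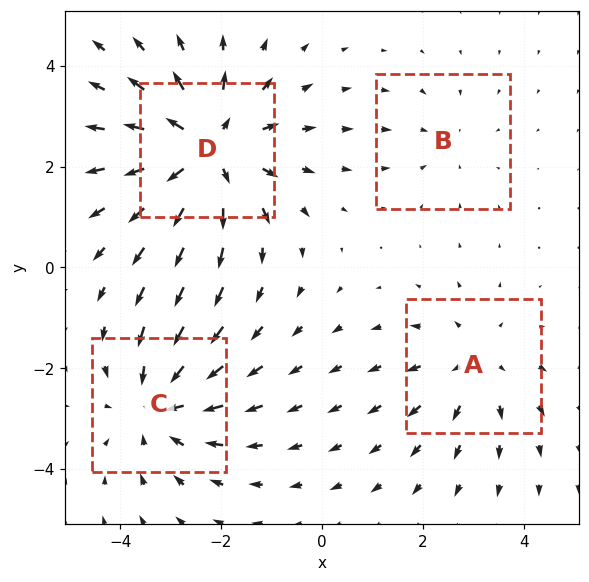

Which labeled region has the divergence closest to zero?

B

Divergence at each region's feature centre — A: about +3, B: about -2, C: about -4, D: about +6. Region B is closest to zero.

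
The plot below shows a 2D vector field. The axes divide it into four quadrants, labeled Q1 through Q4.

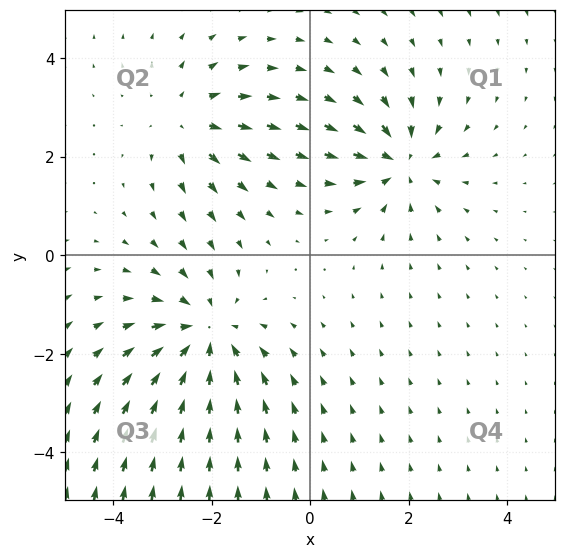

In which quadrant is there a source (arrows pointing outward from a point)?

Q2

The source sits at approximately (-2.5, 2.7), which lies in quadrant Q2. The divergence there is about +3, positive as expected for a source.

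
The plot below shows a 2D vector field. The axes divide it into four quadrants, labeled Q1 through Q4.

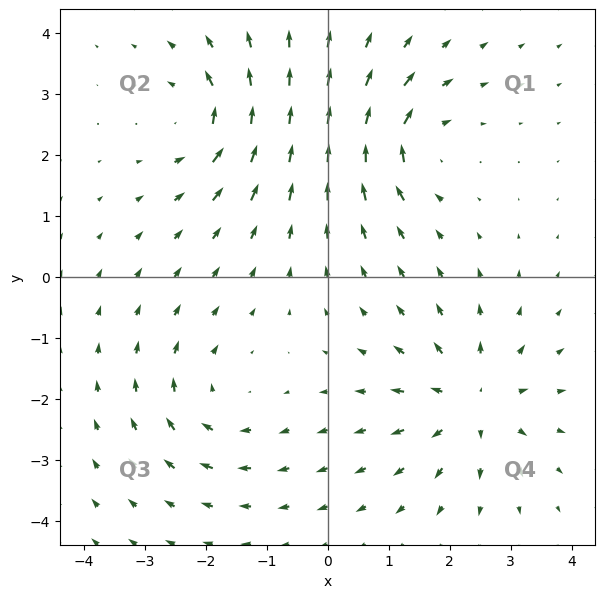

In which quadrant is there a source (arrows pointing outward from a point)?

Q4

The source sits at approximately (2.4, -2.0), which lies in quadrant Q4. The divergence there is about +4, positive as expected for a source.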